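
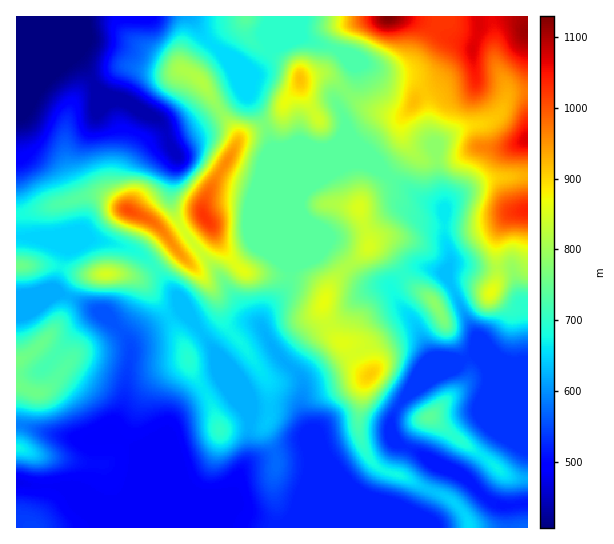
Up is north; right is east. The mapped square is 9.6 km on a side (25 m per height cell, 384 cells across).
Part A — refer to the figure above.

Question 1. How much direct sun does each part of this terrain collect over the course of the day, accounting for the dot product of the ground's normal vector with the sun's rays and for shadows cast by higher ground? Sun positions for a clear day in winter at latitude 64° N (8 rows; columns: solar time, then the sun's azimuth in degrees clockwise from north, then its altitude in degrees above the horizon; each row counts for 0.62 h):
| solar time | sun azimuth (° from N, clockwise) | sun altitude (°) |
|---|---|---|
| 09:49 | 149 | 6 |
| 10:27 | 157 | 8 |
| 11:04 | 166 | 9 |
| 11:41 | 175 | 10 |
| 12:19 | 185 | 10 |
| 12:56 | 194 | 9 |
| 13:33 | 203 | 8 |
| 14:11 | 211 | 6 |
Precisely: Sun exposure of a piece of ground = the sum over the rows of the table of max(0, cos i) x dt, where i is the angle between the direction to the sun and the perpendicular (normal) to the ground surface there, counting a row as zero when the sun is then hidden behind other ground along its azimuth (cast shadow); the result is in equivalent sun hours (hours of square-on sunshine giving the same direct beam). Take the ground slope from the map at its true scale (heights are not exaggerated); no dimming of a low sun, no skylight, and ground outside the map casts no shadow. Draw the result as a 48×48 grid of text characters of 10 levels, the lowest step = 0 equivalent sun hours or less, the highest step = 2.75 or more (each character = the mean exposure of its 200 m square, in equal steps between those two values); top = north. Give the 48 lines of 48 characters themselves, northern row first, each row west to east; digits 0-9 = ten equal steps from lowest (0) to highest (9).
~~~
222222222100000000122332111112233455432222222322
222221123100000000133322110025799998753222233332
222221112221000000134321100003799998765432134444
222221111011100000012442100000135787555554334555
222211111211100000001122100000022345434454433455
222110023443223320000000011122100112222334322355
221100012334566543000000013334210111112333343233
211000000000246654200000025422320001123333554221
111000000000001234300000245311332111244444554210
111100000000000012210001455421234332466655542100
000110000000000000110003555554334444455553100000
000100000000000000000233453565223444433331000002
000000000000000000001443222222222345422212333346
000000000000000000014432222222222234542234665577
000000000000000000035432222222100123555567654444
000000000000000000134322222210000012455566542000
000000110000000000233322222100000012234444221000
001124541000000000123222222212111112222332111000
234555555652000132012222222455433210121221112233
444543238999610165222222222235543100012222233566
112221101489961047642112222222332111112233445787
000221000014884005741001222221112234443234566666
000000000000378402661000222110014555554323455555
333310000000159951464000121000136765311111122233
877654456542237995257654321000245543100011100135
543246999986434688436886421101232112210002311356
211002578776532256644665421112210012343002556643
100001122455542234544444311233100011246301699733
000001001244432123443333323332100001135522599655
000120000233332012432113455431000000135774456666
001320001133222101443112466653222100136996323566
023311222222222211234311246775421001354454222344
333223443322222322223421134565410013520001122222
221124443322334432222332113444421256410000012222
210244443333445542122233223333444677200000122222
543455544333455553112233333335667775100002322222
777776554433445543101222234567767763000023212222
778876554333444432100222344565445542111221001122
124555433333333333212223444333333311477520000112
000122222233222334444455432223443100379851000011
200001111122222345666664322223453100014787400001
864322222222222234676532222222455100000148850000
888654332222222234554322222222356520000001465200
445433333222222234543333332222236887510000146643
001122223222222223322333332222223578873100015787
000122222222222222222233332222222223567640001343
111112222222222222222223322222222222234663000000
222111222222222222222222222222222222222333110000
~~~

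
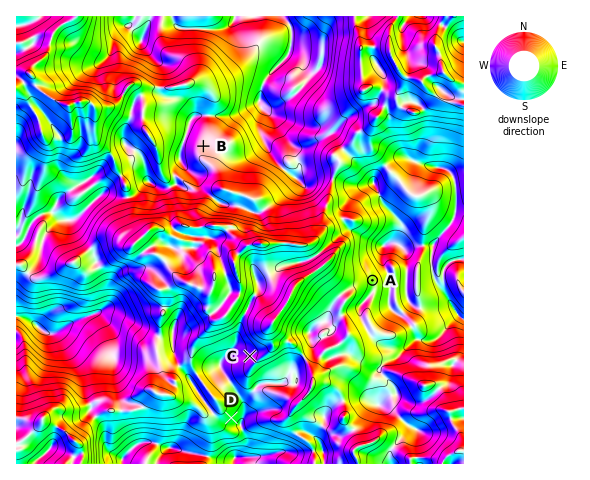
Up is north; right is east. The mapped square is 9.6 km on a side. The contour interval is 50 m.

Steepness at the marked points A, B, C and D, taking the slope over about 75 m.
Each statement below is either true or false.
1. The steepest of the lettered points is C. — false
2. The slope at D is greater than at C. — true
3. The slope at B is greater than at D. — false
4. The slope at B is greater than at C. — false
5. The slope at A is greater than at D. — false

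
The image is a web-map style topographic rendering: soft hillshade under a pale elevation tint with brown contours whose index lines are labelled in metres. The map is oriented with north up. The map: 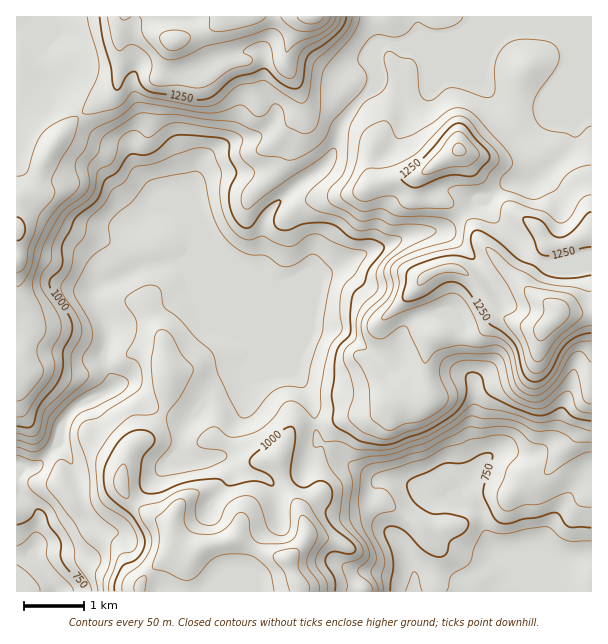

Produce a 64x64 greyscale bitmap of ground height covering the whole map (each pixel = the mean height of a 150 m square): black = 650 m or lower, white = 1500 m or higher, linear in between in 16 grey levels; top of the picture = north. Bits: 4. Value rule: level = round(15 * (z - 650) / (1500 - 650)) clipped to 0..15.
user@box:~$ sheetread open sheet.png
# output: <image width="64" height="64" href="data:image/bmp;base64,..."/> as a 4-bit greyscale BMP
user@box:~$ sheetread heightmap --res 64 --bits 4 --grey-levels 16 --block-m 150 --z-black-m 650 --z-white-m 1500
<image width="64" height="64" href="data:image/bmp;base64,Qk12CAAAAAAAAHYAAAAoAAAAQAAAAEAAAAABAAQAAAAAAAAIAAATCwAAEwsAABAAAAAAAAAAAAAAABEREQAiIiIAMzMzAERERABVVVUAZmZmAHd3dwCIiIgAmZmZAKqqqgC7u7sAzMzMAN3d3QDu7u4A////ABERARI0Z4iIiIiIiIiIiJmYdlVUMhERERERAAAAAAAAERERIjRXeIiIiIiIiIiJmZh2VUQyEREREREQAAAAAAERERIjNFZ3iIiIiIiIiImZh2ZVRDIREREREQAAAAAAAREREjM0RmZ4iImIiIiImZmHZmVUMhERIhERAAAAAAAAERESMzRFVniJmZiIiIiZmYdmZlQyERIiIREAAAAAAAARERIzREVVaImZmZmYiIiJiHd2UyIRIiIhEQAAAAARERERIjRERFZ4iYiIiJiHd3iIdmVDIhIiIiIRERERERERIRIjNERFVniJiHd4iId3eId2VDMiIiIiIiESIhERIiIiIjNERVVniIiHd3eIh3Z4h2ZUMzIiIiIiIRIiIiIiIiIiNERFZnd3iId2d4h3Znh3ZlQzMzIiIhERIjMzIiIzIjNERFVnd2d3h3dnd3dmd3dmVDMzIiIhERIjMzMzMzMjNEREVnd2ZmZ3d2ZndmZmZ2ZUMzIiIiERIiMzMzMzMyM0RERWd3ZlVmZmZmZmZmZmZlQzIiIiIiIiIjMzMzMzIjNERFZ3dmVVVVVmZmZnZmZlVEMzIiIiIiIiMzNEMzMjMzREVmd2ZVVVVVVmZ3dmVVVUREMzMiIiIiIjMzRDMzMzM0RVZ3dmVVVVVWZmd2ZVVVVVVURDMiIiIiMzNEREREMzRVVmd2ZlVVVVVmZnZlVVVmZmZVRDMyIiIzNERERVVDNFVVZmZmVVVVVVVmZmVVZmd3h3ZlRDMzMzRERFVWZkM0VVVWZmVVVVVVVVZmZlZnd4iIiHZlRERERFVVVWd2VDNERVVVVVVVVVRFVWZlVmd4iIiIiHZUVVVVZmZmeHZUQzNEVVVVVVVVVERVVlVWZ3iImZmYh2VVZmd3dneIh2VEMzNFVVVVVVVEREVVVVZnd4iZmZmIdmZneIh3eIiHdlVDMzRFVmVVVURERFVVVmd4iIiJmYd2ZneJqYd4iIh2ZVRDNEVWZlVURERERERWZ3iIiImYh2ZmeJq6mIiJiIdlVERERWZmVVRERERERFZneIiIiZiHZmd4m8upiJmIh2VERERFZmVVVEREREREVWeIiIiJmId3d3irzLqYmIh3ZURERFVWZVVERERERERVZ4iIiImZiIiIiazdypmYiIdlVEREVVZVVEREREREREVneImYmZmZmZmavN3LqZiIh3ZURERFVVVERERERERERVZ4mZmZmZmZqqu83dy7qIiHdlREREVVVURERERERERFVniZmZmZmZmqu83e7cy4iId2VERERVVEREREREREREVWeJqpmZmZmau8zN3u3MiIh2VERERVVERERERERERERFZniaqqmZmau7u83e7dyYh2VURERFVEREREREREREREVmd4mruqmaq7u8zd3dzJh3ZURERERERERERERERERERVZneKu7uqq7u7zNzMzLmHZlVERERERERERERERERERFVmd4q7u7u7u7zMy7u7uph2ZUREREREREREREREREREVVZ4mru8u7u7vMu7qqqqmHdlVERERERERERERERERERVVWeJqru7u7vMu7qqqqqYd2VURERERERERERERVVURVVVZniZqqqqu7uqq7uqqqmHZVVERERERERERVVVVVVVVWZmd4iZmaq7uqqru7u7qYdmVVRERERERERVZVZmZVVmZmd3eIiJmruqqru7u7upiHZVVERERERERFZmZmZmZmd3d4iIiImaqqqqu6qru6qYdmVURERERERFZnZmZ3Z3d4iIiZmZmZqqqqu6qqq6qpmHZlVEREREREVnd2Znd3eImZmZqqqqmZmqqqqZmqqqqZh3ZVVERERERWd3dmd3eImaqZqqqqqZmZqpmZmaqqqqmYdlVURERERVZ3d3dnd4iaqqqqqqqpmZmZiJmZmqqqqZmGZVVERERFVmd3d3d3eJmqqqu7qqqqmZiIiZmZqqqpmIdmVVVUREVWZ3eId3d3iaqqq7u7u7qpmYiImZmqqqmYh3ZlVVVVVVZneIiId3eJmqqqu8zMu6qZmIiImZqqqpmId2ZmZVVVVneIiIiHd4iZmZqrvMzLupmIiIiImqqqmYh3d3ZmZVVmd4iIiIh3iJmZmZq8zMupmIiIiIiZqqqpmId3d2ZmZmZ3iImZmIeImZmZmavMupmIiIiIiJmqqqmZiHd3d3d3d3iIiZmZiIiZmZmZmrupmIiIiIiImZmqqpmZiIiHeIiIiJmZmZmIiImZiIiZqpmIiIiIiIiZmZmqqqmYiIiZmZmZmZmZmZiIiJmIiImZmIiIiIiIiJmZmZqqqpmZmqqqqZmZmZqpmIiIiIiIiIiIiIiIiIiImZmZmqqqqqu7u7u6mZmaqqmYiIiIiIiIiIiIiIiIiIiZmZmZqquqvMy8y7uqqqu7qZiIiIiIiIiIiIiIiIiIiJmZmZmqq7u8zMzMy7uqu8upmIiIiIiIiIiIiIiYiIiImZmZmaq7u7zMzMzMy7u8y6mYiIiIiIiIiIiIiJmIiIiZmZmZmru7vN3MzMzMu7zLupmIiIiIiIiIiIiIiIiIiJmZmZmqvLvN3d3MzMy7zMy7qZiIiIiIiIiIiIiIiIiImZmZmaq8zM3e3d3dzMzM3cy6mYiIiIiIiIiIiIiIiIiZmZmZq8zM3d3d3d3d3M3d3cupiIiIiIiIiIiIiIiIiJmZmZqrzMzN3d3d3u3d3e7u7LmYiIiIiIiIiIiIiIiI"/>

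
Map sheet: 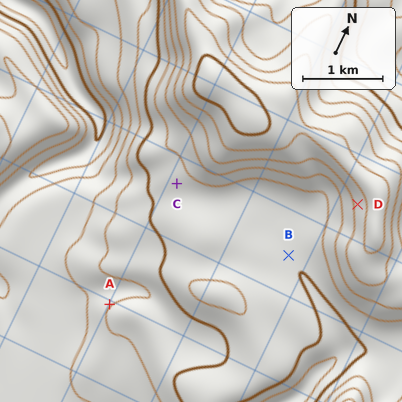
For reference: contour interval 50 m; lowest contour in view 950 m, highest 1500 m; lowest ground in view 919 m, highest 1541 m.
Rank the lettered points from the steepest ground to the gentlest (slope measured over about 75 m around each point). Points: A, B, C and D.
D A C B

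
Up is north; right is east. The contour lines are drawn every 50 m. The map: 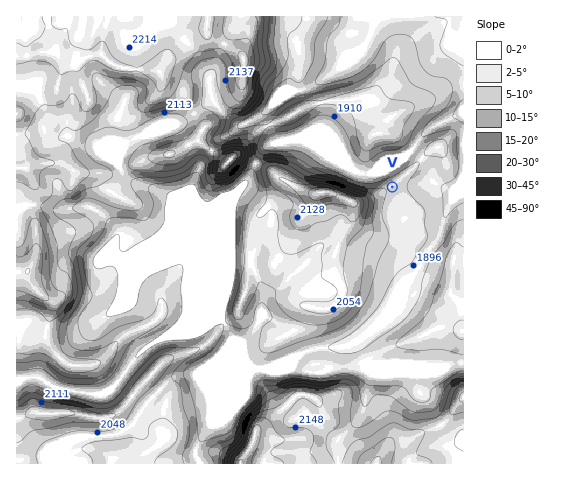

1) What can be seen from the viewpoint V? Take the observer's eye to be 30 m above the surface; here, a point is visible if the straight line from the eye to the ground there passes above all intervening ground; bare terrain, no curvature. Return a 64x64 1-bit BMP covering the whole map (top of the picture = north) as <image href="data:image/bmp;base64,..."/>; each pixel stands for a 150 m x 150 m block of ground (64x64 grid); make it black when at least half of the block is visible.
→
<image width="64" height="64" href="data:image/bmp;base64,Qk0+AgAAAAAAAD4AAAAoAAAAQAAAAEAAAAABAAEAAAAAAAACAAATCwAAEwsAAAIAAAAAAAAA////AAAAAAAAAAAAgADwAAAAAAAAAfgAAAAAAAAD/AAAAAAAIAH+AAAAAAAMAf/AAAAAAAAB//gAAAAAAAH/+AAAAAAACP/8AAAAAAAI/44AAAAAABj/BwAAAAAA//4HAAAAAAAH+AMAAAAAAAAAAAAAAAAAAAAAAAAAAAAAAAAAAAAAAAAAAAAAAAAAAAgAAAAAAAAADwAAAAAAAAAHwAAAAAAAAAP/AAAAAAAAAf4AAAAAAAAA+AAAAAAAAAD4AAAAAAAAAHgAAAAAAAAAfAAAAAAAAIB+AAAAAAAAAD4AAAAAAAAAPgAAAAAAAAAeAAAAAAAAAB4AAAAAAAAAHwAAAAAAAAAPAAAAAAAAD+8AAAAAAAA/5wAAAAAAAH/HAAAAAAAAf8cAAAAAAAB/4wAAAAAAAP/7AAAAAAAD//8AAAAAAAf//wAAAAAAD+f/AAAAAAP/+/wAAAACB////AAAAAGB///8AAAAAcD+f/gAAAAA4P5/+AAAAAB//D/AAAAAGD/4AeAAAAAeD/gB8AAAAA+B+AP4AAAAD8D4APwAAADhwDgAPgAADsDgAAABAAAHwOAAAAEAAAeA8AAAAAAABwD4AAAAAAAGAPwAAAAAAAIAfgAAAAAAAAB+AAAAAAAAAH4AAAAAAAAAfgAAAAAAAAA8AAAAAAAAADwAAAAAAAAAPAAAAA=="/>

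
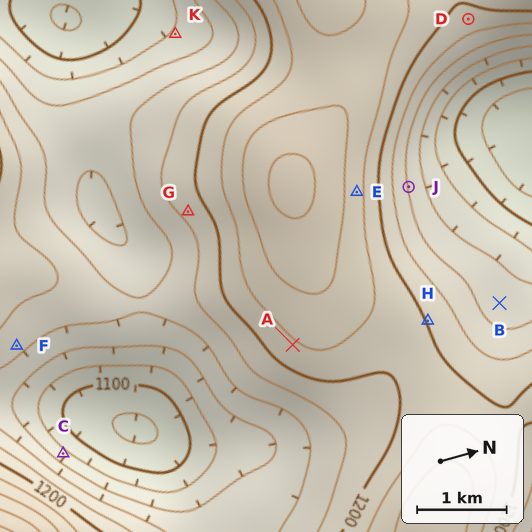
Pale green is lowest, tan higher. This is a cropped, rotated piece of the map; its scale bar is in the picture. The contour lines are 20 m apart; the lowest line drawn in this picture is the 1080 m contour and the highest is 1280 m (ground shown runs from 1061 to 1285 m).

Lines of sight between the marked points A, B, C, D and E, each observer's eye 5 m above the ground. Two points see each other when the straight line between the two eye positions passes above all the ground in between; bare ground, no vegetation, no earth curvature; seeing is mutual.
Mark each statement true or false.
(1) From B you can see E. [true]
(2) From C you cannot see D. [true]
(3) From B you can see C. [false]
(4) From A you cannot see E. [true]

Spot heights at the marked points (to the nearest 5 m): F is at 1165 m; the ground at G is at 1185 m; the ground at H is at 1200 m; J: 1160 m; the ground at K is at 1125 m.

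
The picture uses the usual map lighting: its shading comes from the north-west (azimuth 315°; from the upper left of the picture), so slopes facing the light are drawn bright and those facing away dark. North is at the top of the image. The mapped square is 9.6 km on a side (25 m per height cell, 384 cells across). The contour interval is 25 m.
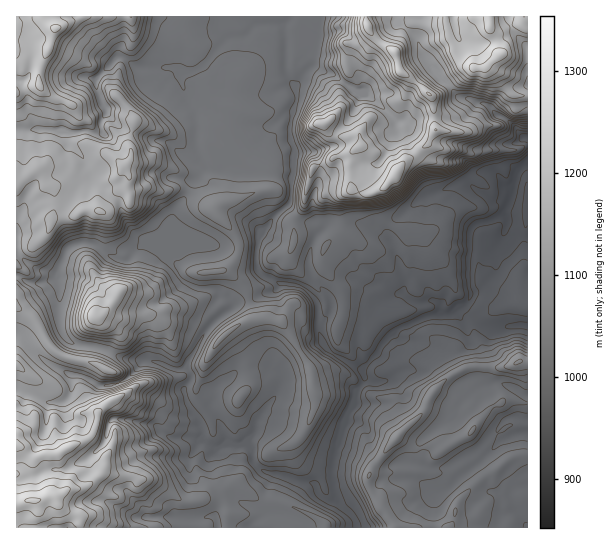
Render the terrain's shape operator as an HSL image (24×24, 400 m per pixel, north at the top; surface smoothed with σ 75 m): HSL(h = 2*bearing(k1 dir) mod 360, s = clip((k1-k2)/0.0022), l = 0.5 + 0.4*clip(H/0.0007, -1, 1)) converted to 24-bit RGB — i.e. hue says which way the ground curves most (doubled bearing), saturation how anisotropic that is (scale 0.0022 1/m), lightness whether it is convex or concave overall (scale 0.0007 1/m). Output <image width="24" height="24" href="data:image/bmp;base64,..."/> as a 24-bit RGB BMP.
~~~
<image width="24" height="24" href="data:image/bmp;base64,Qk32BgAAAAAAADYAAAAoAAAAGAAAABgAAAABABgAAAAAAMAGAAATCwAAEwsAAAAAAAAAAAAAhHhPlGtIaMu6qajTvXO6LEyHrrs+dj9dbZJWV5uDmXCPc4aWe4ySjL3DttziexmBayNKnOeVbYOjUVOTzJeTf2iQZH2BjGhyg4HJvKTR0Xu0jYcsm2hAuUqSUJ5wZrrNpY/McW2ocI9tfKu1mrzCoH1GUyEiZCZjj+iPqKh8jGlxWGlphbdTpGl+hGZndpCMbnNDWXMwg5Q9vWKzgqTKibbTys3nR0iJT4SQlHanqcSkYxkbTTgXh5w6QWuFQUKc8u3ZSW1Fh19lhYdkVH5in1Wpv4u0bH1qd8XEooTX4pPOG2tC3rKGOnNG1FxZZT+WXYRNTmY6lW5EoV/MwKjUlbVyPWJqRGJ1uJNi44CIQ4RspoC2tF1TN245SZRjtZfGu350Lm1So5lL8qOkC9KfzTxLOCURgGZBXEVwo2BkhJ9fQX5mgGJm6be1QXZkJ1ZjjEp93Myo2324OW9SimOl5KvHPG1ca4ZLm7x6MEWrPy6P8MLl/0Wtdrg3Q4CRY66teEWQfFmTyMGWPmpqZXGAv5aCy5uYFEFLZZpWcJphvlSX0HZ+VXVyo5lkyXu2R5SsdFovdbmWOpOcSmcCR2AA/8z4sqzyJiBjtZBNQnttyp6XdWilRllqwatzwcmrNzGJLsytmZpCQ3WR9NLhWE2UZnZahIBChU8ondXUdyIzzQuEpc3+zfH+ADMFiCgAnBIM7kvgSJNTUYNLhHFoWENjpeSfkpvLuSZ3LlR0qHaiXoZXNnMz4njVr5vgpHTn39jzfCo4n/TCgQBZMyAAb0ADYbM/Okxqrd6pBjhG+NPfU35gYGBNSoVZiPF2LgUbjc1sTqeBPH5pm3iRj5F6Y6FmT3I6OYR1idKSY66TRtdKUwiH79zurtzbfmW2hqLBq7WINltpEadT99D1mIbSqd/QyLhoEhxvxaSLeWScj0SmIIMuW7lLnlmEnlhYbG02U1IUksmpeDyCFytT7enV2Y6fUoV5TauKnorGlHG7SWCGQG8kP7RDxYXU55HcKyNhwsWGX2N7b5aHvGyjfldAXJM3QXWhnYGlo526tn0lOThdKjpTjNdm1enw5tD1uqDTXiBhuzEre0Wqfc6SjCVOLiwFh0kHca1wlaFff4FkhXRok2h7inaVkMmMJiyLZnWJqaeM4yF3NZEzHWR9zfHBKSMKS0UZdUs0Z0OCY7R+rWi32buQNhSKvLvaNl2VurSYhG6GlXOKXXibjXJ9i5eJpLp9K1GNYXZ8raKGck2z7bu8CygNLSIGlrEiKlgyaHtif399eWlfY047zOeuECBAuoJ1alm3a6eHiYSieJ+ic0mBjKOfm5KLs7qKKj6KZICVpp9oVXyCw5SVxpfon57n29f0ylYuImZGS2RrpVuco9avklY8LlRMLK1YxDodODUUQkILKysIK2kWW458lomZxIOTKJSSLo9pt4VwVIx8jZp5X4FzepttnEGB7uTTcV7TMpTRaayxtZKstpLKqJDLD1ib/7HMoW/t6NL5287997iWADMSOlwtiJNjqGWNWFOjscFGlG+re5yHfX2NZVtym2hwwdWMbno2QICdTWJtf4lgd3VciY1iUiWM/1+hLVmNnr9sTXt++NPp+WvnPGUPGZwAETUMf2c0JadDdIeRpZGmf2KbbXe1fprR6+rNgmrNXixpZmOBgoWAfoaBgIZ+j1WfADwA6oIEyHprdbmOLZeU9q/q2Mjw5JPoOCLkFtfrQ8n0andCd2s0ZUwkNrsXeiJ95pJSIr3JXX7EZFyBiImCgYN7e4JzQCZ46oP+vPDRNMa+x6F4OFJVLkk78cK3pnP14NP4XW7xMRACf2tQkYZisuDfd8jRRwhG1fbfpTesd0lkf2uBh4F+hYGKhYCNS2mMBbCa9NLaJX/h3YrCpyqCVzpRsfNKNHxbj2AtMwAQ7Z7XeT3Ft/HVRa6Eew2G0PvcaSgxaUZPgG95fXyFhIJ8h4J5fIB3ipJuGEhLpb9wwD8QJBcRh0ArRuuN0PvrOAAdYi4YUteMZdelUZeKz5hPbE8xJLMpT5cVbSkzaXdie3dwb4JthH2Hi4aLi4OIgGKKUIN/cB5F3bCEUjxrkuWKk/W7KwgffFTO2d3y4LfWMGuTamaI4LOfQ21lh19VMz5dzM9zSnd/eH+CgpCIa4F+hIR6i3+Ab2SIeI2JHBxt6a/AnV/Ezv3oihqGXjB+jdaXamdCz9eJkCSeeWWJxruGw4XYg27CaWW/u+q4NUl9fYWKfIZ9d3R/eIVzgYRvb2SAi4B/H0ReiSVG6fzPMRwzmD5uTmaawqBpj22jl9iIyUnB"/>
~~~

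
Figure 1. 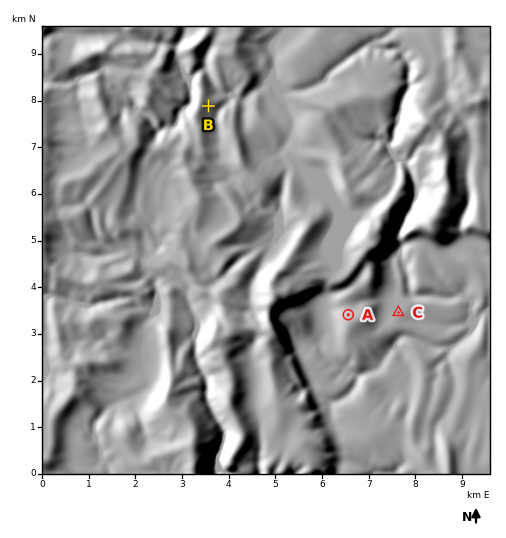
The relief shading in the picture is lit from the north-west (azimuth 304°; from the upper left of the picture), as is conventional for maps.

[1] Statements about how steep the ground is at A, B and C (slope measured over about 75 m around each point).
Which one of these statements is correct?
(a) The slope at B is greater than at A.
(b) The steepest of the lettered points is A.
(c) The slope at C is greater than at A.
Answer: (a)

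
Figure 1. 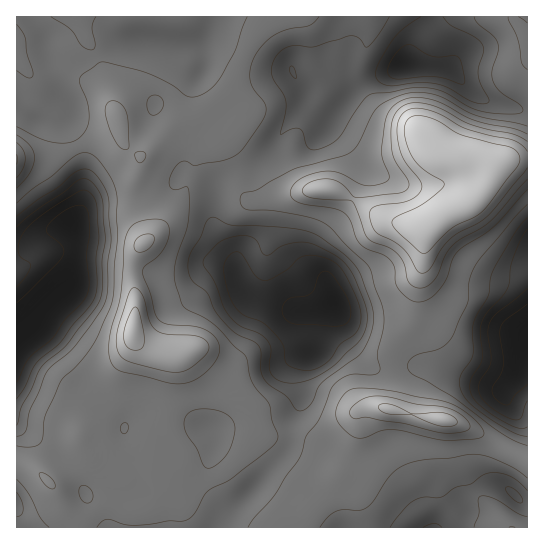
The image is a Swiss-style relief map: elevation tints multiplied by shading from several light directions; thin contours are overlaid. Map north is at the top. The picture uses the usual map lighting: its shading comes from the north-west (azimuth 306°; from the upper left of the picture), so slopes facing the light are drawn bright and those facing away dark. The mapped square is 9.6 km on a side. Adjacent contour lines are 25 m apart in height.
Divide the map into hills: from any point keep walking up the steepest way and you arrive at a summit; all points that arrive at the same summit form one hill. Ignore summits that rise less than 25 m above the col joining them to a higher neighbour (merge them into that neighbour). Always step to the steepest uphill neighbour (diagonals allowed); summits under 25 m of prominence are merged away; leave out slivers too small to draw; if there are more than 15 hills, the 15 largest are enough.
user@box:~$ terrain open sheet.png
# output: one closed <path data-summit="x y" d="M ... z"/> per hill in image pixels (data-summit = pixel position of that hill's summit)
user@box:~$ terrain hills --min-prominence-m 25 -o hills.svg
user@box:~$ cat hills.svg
<path data-summit="133 331" d="M345 16l-314 1 16 18 1 23 7 15 5 20 11 13-4 17 16 39 1 36-11 28 4 15 0 14-6 28-14 10-31 34-10 6 0 177 9 12 2 6 191 0 11-15 26-24 32-36 4-8 2-26 8-18-2-32 4-8 10-11 2-32 5-7-23 1-24-9-19-4-10-8-7-14-4-19-14-19-6-13 2-35 5-9 6-5 31-13 16-17 8-14 20-27 1-19 19-7 6 0 10 5 10 13 1-11-3-8 0-12 4-12 0-14z"/><path data-summit="438 149" d="M527 16l-181 0-1 10 4 15 0 14-4 12 0 12 3 8-1 11-10-13-10-5-6 0-19 7-1 19-20 27-8 14-16 17-27 11-14 12-3 16 0 23 6 13 14 19 4 19 7 14 10 8 19 4 24 9 25-1 13-7 10 35 14 18 15 11 16 1 11-2 28 0 69 22 5 0 16-18 4-22 5-12z"/><path data-summit="443 419" d="M335 304l-17 8-3 6-2 32-10 11-4 8 2 32-8 18-2 26-4 8-32 36-26 24-10 14 228 1 17-17-1-9 2-4 10-9 10-4 16 0 8 4 12 12 6 2 1-165-5 11-4 22-16 18-5 0-69-22-51 2-13-6-20-24z"/><path data-summit="17 159" d="M70 111l-5 6-19 7-11-1-19-9 1 135 10-2 12-11 11-5 24-6 6-12 4-15 0-29-4-16-13-30z"/><path data-summit="511 527" d="M501 485l-16 0-15 8-7 9 1 9-16 16 79 1 1-25-7-2-12-12z"/>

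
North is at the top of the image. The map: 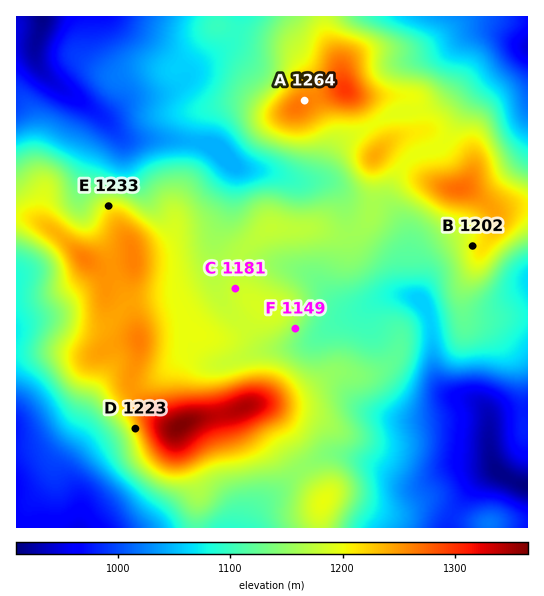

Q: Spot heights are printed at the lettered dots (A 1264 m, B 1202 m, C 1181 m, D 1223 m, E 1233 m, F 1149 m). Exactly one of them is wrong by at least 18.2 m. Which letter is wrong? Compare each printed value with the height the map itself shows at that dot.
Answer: E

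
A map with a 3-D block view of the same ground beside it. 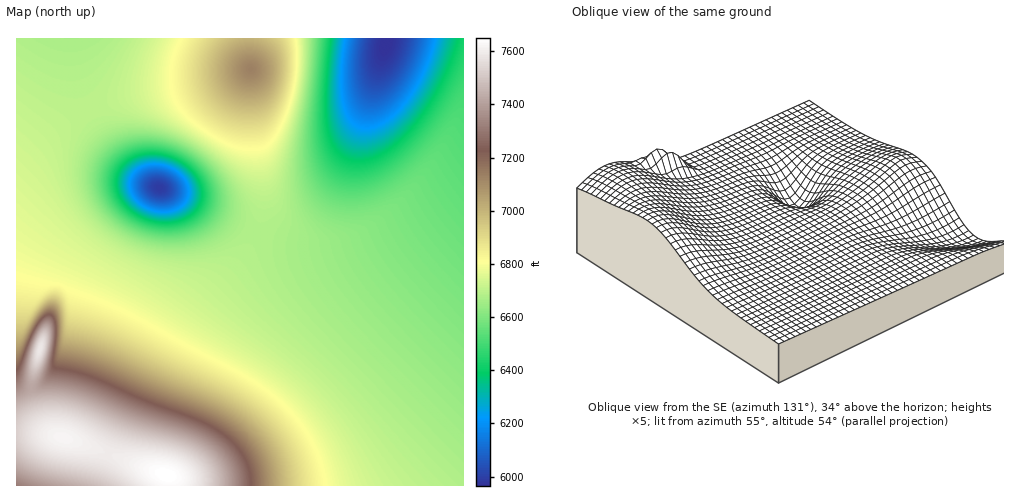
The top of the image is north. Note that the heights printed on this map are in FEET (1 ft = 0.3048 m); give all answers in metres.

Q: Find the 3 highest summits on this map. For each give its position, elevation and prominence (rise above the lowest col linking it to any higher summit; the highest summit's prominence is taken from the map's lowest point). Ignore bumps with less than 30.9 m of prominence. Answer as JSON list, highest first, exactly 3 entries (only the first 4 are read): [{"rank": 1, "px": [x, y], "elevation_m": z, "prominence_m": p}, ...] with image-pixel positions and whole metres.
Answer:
[{"rank": 1, "px": [166, 475], "elevation_m": 2332, "prominence_m": 514}, {"rank": 2, "px": [40, 349], "elevation_m": 2313, "prominence_m": 52}, {"rank": 3, "px": [251, 69], "elevation_m": 2174, "prominence_m": 132}]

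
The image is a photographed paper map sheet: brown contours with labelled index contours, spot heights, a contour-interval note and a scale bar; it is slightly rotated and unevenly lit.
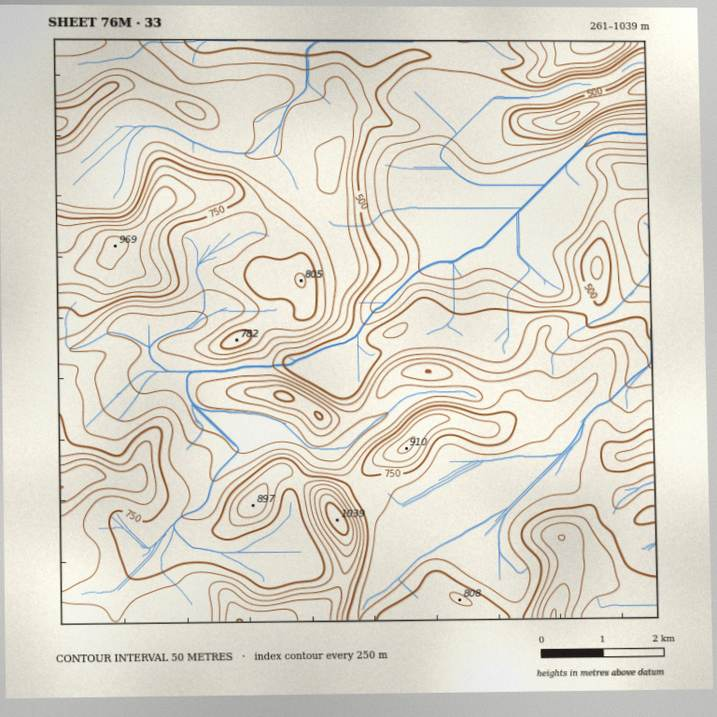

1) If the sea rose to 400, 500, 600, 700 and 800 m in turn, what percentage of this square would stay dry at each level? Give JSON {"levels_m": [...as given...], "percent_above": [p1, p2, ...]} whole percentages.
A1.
{"levels_m": [400, 500, 600, 700, 800], "percent_above": [90, 79, 65, 35, 12]}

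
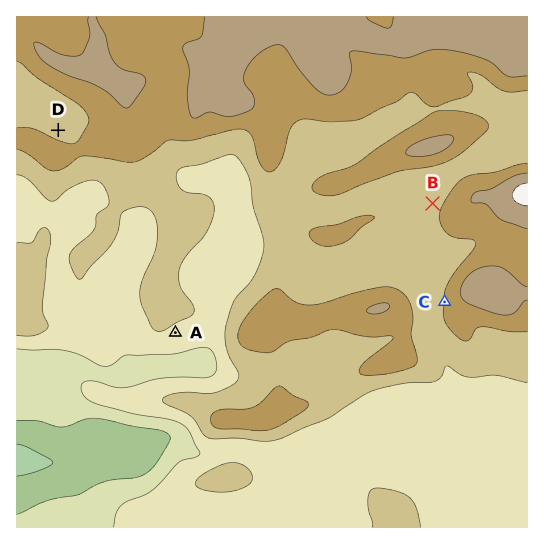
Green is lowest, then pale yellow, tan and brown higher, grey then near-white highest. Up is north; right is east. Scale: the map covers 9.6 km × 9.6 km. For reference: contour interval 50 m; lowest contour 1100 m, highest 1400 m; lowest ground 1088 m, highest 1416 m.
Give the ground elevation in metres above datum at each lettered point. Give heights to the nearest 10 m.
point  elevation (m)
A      1240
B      1280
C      1300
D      1290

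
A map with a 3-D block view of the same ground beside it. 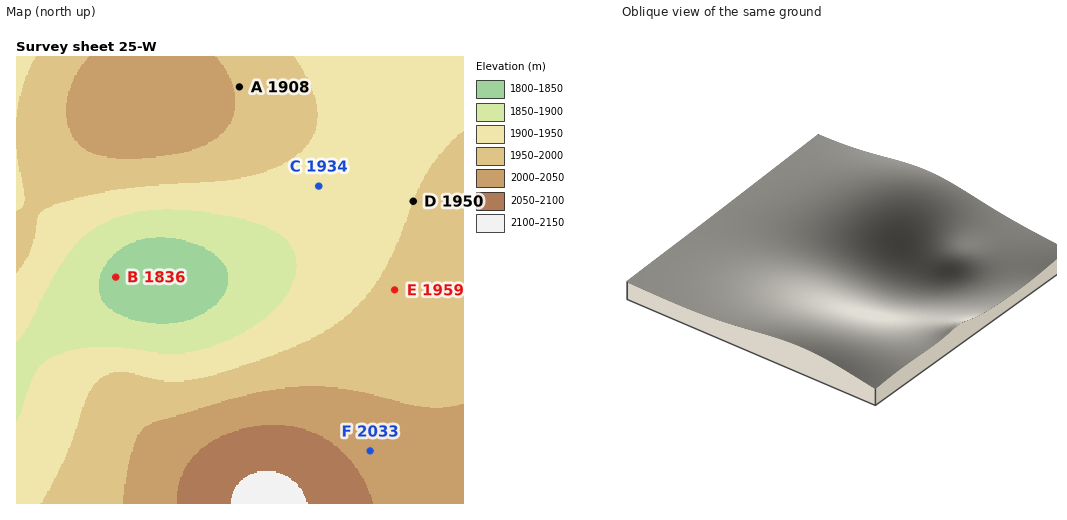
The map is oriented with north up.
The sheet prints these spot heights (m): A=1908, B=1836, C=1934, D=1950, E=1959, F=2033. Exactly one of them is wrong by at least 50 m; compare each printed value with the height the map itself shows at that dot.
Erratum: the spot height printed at A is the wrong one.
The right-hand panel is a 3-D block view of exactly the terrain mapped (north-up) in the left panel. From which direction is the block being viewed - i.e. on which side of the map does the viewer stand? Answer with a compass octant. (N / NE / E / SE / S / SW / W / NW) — NW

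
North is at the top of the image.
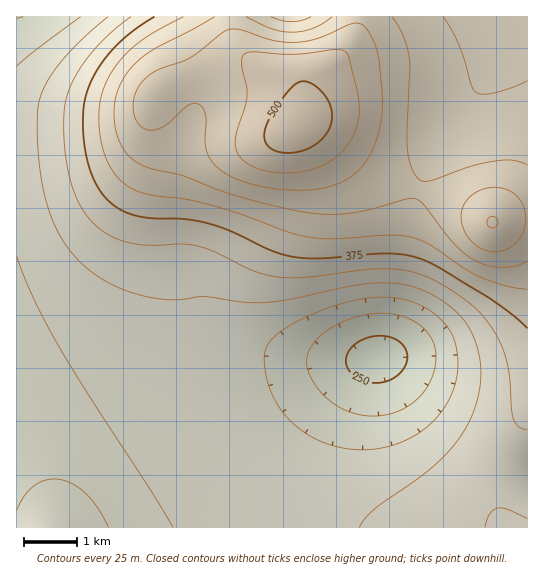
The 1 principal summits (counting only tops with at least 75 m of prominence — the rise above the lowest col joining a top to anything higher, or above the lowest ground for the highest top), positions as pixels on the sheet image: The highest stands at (298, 126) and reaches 513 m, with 272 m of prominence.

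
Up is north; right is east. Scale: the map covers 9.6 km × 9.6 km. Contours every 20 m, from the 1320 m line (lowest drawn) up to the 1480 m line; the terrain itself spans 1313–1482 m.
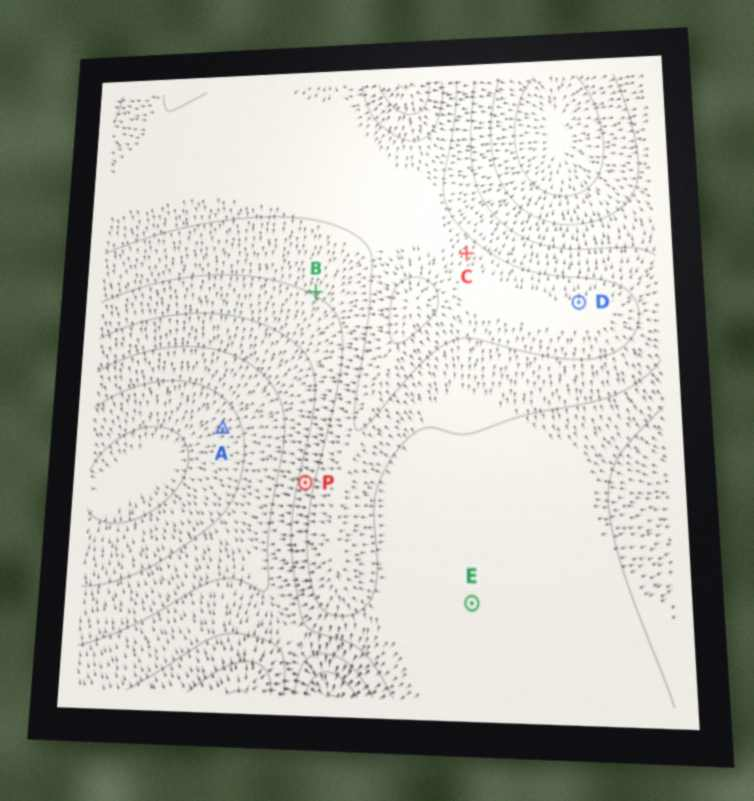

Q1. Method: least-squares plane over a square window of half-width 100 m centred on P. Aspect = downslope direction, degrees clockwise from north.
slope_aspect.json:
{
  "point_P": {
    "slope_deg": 4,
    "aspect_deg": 282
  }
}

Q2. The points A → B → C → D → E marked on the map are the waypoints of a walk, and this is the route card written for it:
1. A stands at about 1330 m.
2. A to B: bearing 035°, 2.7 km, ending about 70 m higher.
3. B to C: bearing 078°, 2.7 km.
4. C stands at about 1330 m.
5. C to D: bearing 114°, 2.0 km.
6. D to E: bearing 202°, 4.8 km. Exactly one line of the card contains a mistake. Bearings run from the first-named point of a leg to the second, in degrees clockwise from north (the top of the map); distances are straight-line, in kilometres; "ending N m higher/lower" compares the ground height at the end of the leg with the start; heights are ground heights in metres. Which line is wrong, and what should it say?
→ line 4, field height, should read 1430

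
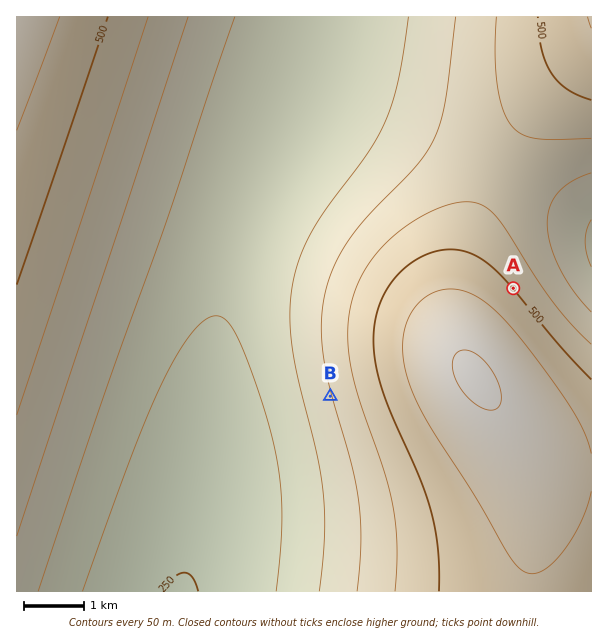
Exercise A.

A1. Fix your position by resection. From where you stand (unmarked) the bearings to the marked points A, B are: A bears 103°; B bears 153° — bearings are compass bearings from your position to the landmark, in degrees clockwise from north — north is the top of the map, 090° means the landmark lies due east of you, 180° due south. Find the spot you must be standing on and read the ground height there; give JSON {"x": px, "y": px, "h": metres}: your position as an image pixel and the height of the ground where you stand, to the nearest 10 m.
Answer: {"x": 243, "y": 226, "h": 310}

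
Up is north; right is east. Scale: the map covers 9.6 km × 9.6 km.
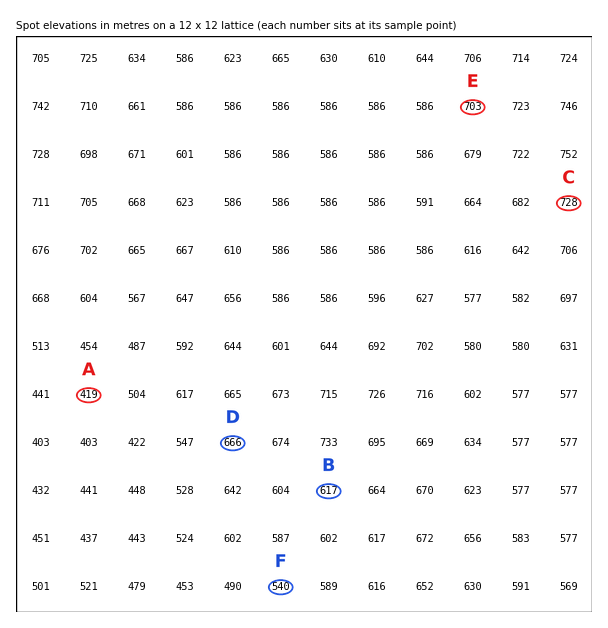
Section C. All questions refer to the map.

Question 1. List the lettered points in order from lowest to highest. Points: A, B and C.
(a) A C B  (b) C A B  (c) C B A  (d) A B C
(d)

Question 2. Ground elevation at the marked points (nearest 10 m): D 670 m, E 700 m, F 540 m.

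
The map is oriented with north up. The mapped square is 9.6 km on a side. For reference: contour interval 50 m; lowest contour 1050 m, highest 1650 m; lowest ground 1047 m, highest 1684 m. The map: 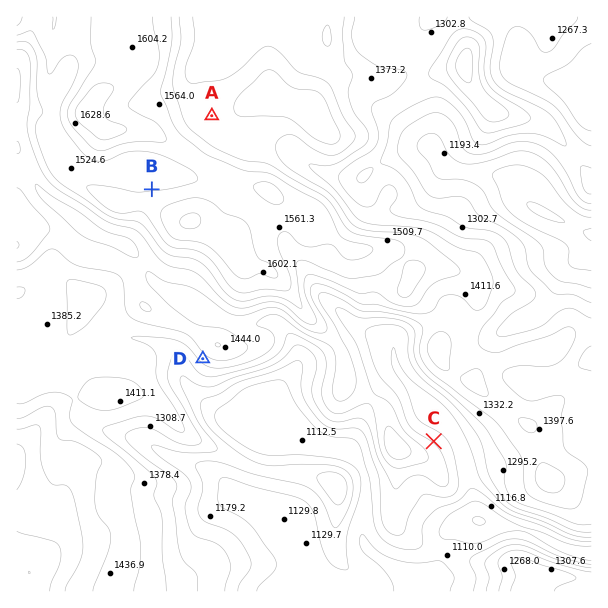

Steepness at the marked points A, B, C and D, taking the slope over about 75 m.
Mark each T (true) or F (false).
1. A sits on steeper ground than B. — F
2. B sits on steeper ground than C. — F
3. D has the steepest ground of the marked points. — T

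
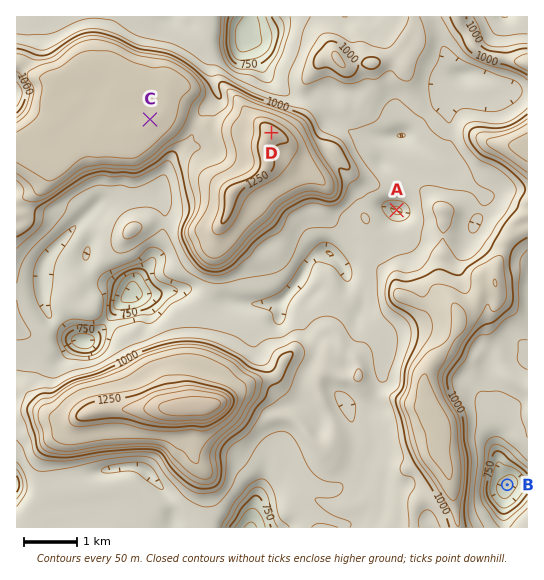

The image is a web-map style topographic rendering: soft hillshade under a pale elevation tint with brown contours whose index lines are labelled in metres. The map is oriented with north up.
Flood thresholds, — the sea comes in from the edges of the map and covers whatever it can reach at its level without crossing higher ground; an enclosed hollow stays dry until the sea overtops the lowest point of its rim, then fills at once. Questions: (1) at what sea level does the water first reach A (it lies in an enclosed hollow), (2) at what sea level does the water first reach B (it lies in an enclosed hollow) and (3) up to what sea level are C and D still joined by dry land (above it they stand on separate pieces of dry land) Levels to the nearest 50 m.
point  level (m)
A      900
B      700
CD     1050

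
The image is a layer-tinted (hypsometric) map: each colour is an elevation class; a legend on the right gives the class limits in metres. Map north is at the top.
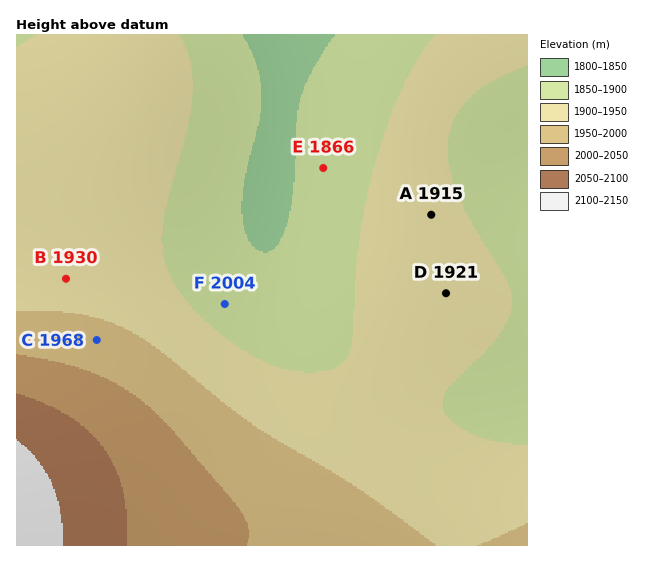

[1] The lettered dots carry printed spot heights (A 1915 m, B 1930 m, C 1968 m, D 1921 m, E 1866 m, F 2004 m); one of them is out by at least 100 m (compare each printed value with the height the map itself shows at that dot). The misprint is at F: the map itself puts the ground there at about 1879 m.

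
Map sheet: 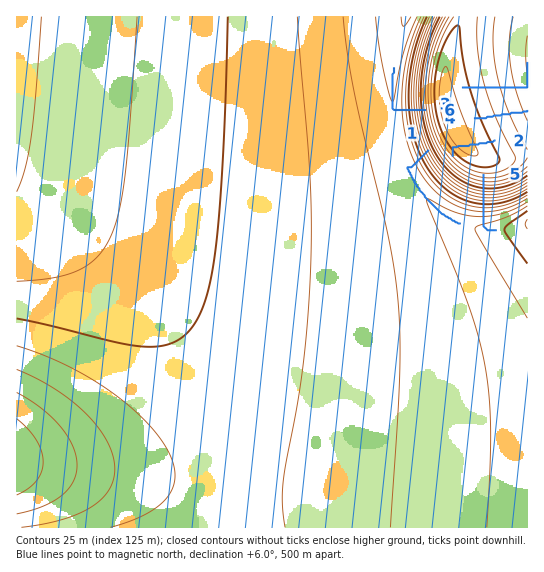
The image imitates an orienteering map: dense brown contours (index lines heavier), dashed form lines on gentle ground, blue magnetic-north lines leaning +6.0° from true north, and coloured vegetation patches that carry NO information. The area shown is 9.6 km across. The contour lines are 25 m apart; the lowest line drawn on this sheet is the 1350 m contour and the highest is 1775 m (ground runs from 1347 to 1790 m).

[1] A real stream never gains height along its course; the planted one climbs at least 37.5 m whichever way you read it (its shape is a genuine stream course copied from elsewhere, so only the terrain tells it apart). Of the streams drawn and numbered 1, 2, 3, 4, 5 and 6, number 2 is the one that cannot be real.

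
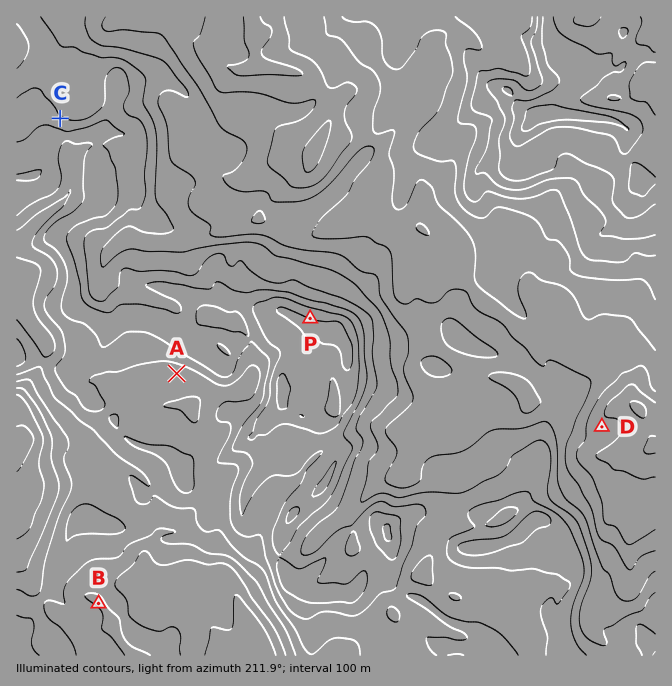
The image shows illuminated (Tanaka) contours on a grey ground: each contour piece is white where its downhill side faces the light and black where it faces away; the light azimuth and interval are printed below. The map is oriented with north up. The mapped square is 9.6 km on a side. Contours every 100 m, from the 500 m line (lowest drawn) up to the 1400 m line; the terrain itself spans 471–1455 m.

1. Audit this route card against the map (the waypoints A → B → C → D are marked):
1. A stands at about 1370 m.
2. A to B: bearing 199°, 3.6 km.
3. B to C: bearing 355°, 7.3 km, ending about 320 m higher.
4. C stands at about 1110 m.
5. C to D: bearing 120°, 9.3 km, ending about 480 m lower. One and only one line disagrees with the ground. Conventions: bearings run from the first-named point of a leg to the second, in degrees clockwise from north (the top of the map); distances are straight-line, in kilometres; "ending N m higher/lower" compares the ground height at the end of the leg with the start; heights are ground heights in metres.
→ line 1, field height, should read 1050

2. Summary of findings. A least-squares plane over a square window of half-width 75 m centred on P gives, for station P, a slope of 21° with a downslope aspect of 18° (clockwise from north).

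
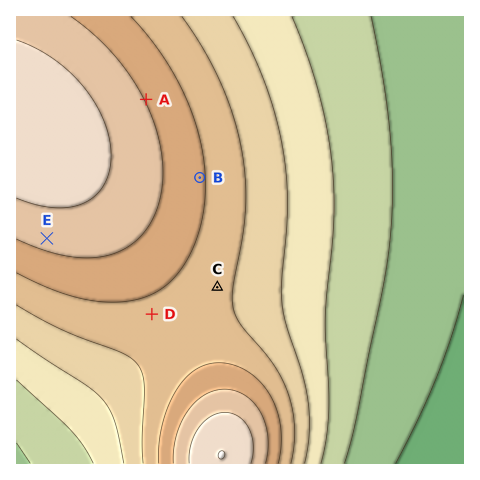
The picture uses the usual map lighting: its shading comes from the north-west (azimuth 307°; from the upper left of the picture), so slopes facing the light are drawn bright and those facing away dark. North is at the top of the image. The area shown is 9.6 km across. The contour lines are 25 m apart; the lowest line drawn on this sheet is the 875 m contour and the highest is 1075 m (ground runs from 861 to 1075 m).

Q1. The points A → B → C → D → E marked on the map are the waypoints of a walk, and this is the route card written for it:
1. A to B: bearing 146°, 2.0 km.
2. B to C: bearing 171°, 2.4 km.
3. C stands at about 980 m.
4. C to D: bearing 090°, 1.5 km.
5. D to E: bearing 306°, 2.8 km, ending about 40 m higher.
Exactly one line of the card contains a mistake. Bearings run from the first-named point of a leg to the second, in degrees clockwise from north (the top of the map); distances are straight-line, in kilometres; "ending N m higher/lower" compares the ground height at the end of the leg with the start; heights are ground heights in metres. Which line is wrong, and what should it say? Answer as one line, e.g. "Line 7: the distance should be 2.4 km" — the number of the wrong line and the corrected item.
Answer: Line 4: the bearing should be 248°.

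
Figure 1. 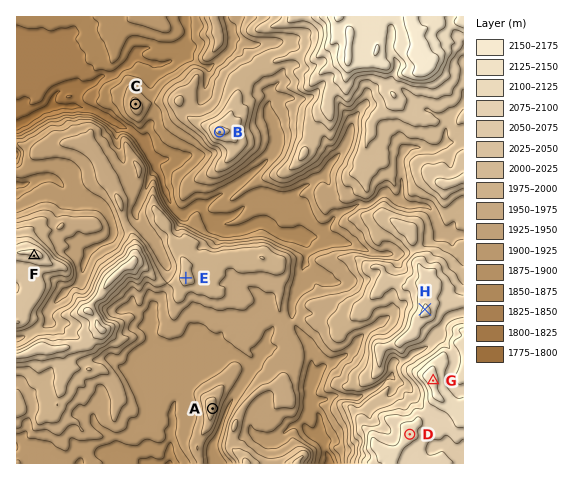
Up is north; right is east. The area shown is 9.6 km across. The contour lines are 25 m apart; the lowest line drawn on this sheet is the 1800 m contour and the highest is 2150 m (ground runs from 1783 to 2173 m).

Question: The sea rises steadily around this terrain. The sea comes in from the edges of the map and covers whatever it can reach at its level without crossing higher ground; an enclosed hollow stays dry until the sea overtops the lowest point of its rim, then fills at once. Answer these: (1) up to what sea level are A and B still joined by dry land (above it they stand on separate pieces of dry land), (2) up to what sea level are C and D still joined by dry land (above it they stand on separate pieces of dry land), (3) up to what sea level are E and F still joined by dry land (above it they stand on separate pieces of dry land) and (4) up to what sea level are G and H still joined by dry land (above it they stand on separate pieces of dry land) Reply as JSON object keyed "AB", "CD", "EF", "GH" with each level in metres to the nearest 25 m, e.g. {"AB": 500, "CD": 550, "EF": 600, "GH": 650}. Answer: {"AB": 1925, "CD": 1900, "EF": 1975, "GH": 2050}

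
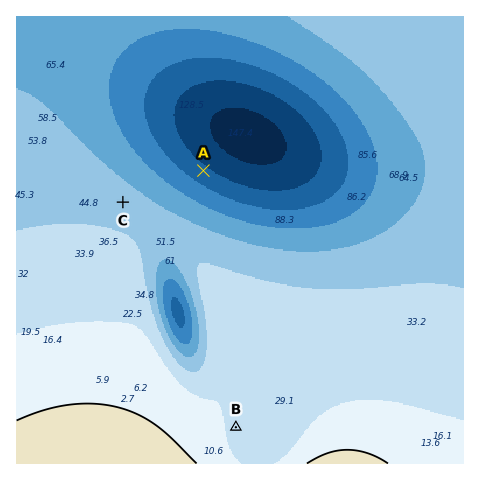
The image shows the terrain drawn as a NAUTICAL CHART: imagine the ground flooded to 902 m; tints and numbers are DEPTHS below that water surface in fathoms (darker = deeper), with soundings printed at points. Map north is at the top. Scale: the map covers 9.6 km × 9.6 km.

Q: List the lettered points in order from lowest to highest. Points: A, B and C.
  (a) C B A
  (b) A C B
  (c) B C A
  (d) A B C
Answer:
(b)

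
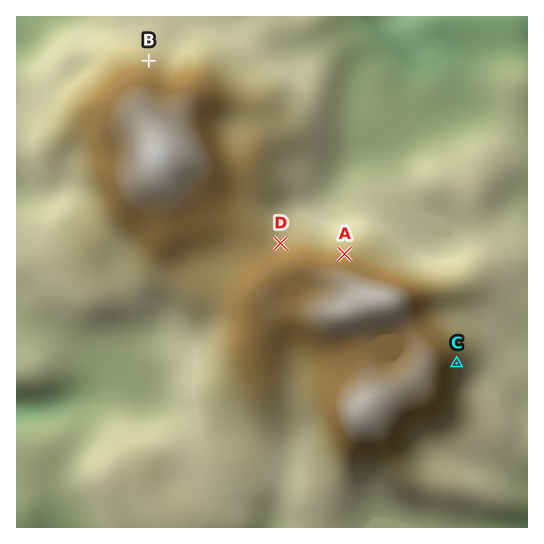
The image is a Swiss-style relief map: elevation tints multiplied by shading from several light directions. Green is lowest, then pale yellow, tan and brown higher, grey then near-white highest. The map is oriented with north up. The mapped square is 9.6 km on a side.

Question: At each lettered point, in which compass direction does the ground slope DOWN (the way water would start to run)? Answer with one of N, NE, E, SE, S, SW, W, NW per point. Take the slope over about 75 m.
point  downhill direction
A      N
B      N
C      E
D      N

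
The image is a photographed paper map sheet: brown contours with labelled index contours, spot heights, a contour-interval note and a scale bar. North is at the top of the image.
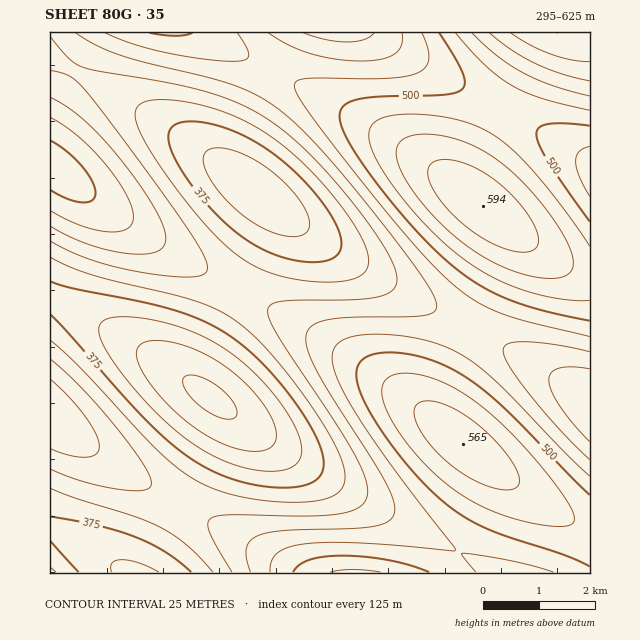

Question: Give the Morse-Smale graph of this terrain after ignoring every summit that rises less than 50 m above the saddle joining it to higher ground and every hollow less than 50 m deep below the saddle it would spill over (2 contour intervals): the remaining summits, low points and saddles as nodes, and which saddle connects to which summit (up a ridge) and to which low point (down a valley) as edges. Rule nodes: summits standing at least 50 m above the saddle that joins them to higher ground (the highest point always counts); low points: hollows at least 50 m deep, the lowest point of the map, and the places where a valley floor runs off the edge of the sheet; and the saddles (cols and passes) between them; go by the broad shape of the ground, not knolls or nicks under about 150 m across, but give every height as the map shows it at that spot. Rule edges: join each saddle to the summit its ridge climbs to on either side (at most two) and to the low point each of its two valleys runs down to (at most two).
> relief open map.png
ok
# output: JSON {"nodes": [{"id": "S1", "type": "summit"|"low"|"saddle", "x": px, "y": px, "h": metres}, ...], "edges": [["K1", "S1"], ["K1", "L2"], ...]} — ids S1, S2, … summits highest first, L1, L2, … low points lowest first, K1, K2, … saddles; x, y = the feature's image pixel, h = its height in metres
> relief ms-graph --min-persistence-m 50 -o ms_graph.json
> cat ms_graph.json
{"nodes": [
{"id": "S1", "type": "summit", "x": 557, "y": 33, "h": 625},
{"id": "S2", "type": "summit", "x": 483, "y": 206, "h": 594},
{"id": "S3", "type": "summit", "x": 463, "y": 444, "h": 565},
{"id": "S4", "type": "summit", "x": 355, "y": 572, "h": 530},
{"id": "S5", "type": "summit", "x": 55, "y": 168, "h": 511},
{"id": "L1", "type": "low", "x": 211, "y": 397, "h": 295},
{"id": "L2", "type": "low", "x": 257, "y": 192, "h": 332},
{"id": "L3", "type": "low", "x": 135, "y": 572, "h": 344},
{"id": "L4", "type": "low", "x": 590, "y": 405, "h": 400},
{"id": "L5", "type": "low", "x": 339, "y": 33, "h": 414},
{"id": "K1", "type": "saddle", "x": 500, "y": 109, "h": 509},
{"id": "K2", "type": "saddle", "x": 457, "y": 552, "h": 475},
{"id": "K3", "type": "saddle", "x": 271, "y": 71, "h": 472},
{"id": "K4", "type": "saddle", "x": 469, "y": 328, "h": 457},
{"id": "K5", "type": "saddle", "x": 183, "y": 504, "h": 420},
{"id": "K6", "type": "saddle", "x": 238, "y": 289, "h": 419}],
"edges": [["K1", "S1"], ["K1", "S2"], ["K1", "L5"], ["K2", "S3"], ["K2", "S4"], ["K2", "L1"], ["K3", "S2"], ["K3", "L2"], ["K3", "L5"], ["K4", "S2"], ["K4", "S3"], ["K4", "L2"], ["K4", "L4"], ["K5", "S4"], ["K5", "L1"], ["K5", "L3"], ["K6", "S3"], ["K6", "S5"], ["K6", "L1"], ["K6", "L2"]]}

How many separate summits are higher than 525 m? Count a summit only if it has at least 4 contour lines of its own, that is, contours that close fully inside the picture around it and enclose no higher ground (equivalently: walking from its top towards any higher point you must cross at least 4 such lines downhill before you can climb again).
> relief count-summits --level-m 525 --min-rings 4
0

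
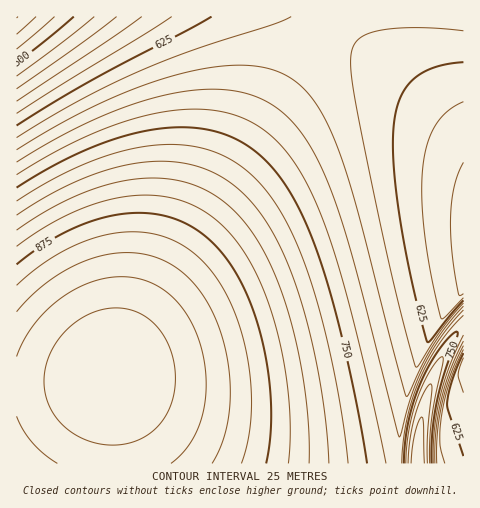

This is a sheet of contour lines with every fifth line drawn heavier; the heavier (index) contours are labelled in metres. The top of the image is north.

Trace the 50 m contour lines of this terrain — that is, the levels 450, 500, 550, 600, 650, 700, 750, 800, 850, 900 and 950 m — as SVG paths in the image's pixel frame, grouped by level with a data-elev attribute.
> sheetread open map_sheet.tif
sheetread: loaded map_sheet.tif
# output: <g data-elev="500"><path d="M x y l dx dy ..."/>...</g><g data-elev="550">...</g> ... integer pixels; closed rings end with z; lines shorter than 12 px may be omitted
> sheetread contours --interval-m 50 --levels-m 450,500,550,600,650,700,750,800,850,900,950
<g data-elev="450"><path d="M36 17l-19 17"/></g><g data-elev="500"><path d="M74 17l-57 46"/></g><g data-elev="550"><path d="M117 17l-36 26-64 46"/></g><g data-elev="600"><path d="M463 393l-5-18 5-17"/><path d="M463 298l-17 18-5 3-8-33-6-36-4-33-1-28 2-32 8-25 6-10 7-8 8-7 10-5"/><path d="M172 17l-155 96"/></g><g data-elev="650"><path d="M445 463l-5-21 2-32 9-31 12-30"/><path d="M463 303l-19 23-25 39-3 2-18-66-20-86-22-111-5-42 1-12 4-8 6-6 12-4 16-3 22-1 51 3"/><path d="M291 17l-19 8-85 27-50 20-60 30-60 36"/></g><g data-elev="700"><path d="M435 463l1-31 5-30 9-31 13-30"/><path d="M463 310l-22 27-17 29-12 29-13 42-44-172-22-70-13-30-13-24-14-18-16-15-21-11-25-7-28-1-32 5-37 10-37 14-40 20-40 24"/></g><g data-elev="750"><path d="M367 463l-9-54-14-62-13-53-14-43-13-33-15-28-16-21-17-17-21-13-25-9-27-3-29 2-32 8-34 12-35 17-36 22"/><path d="M432 463l0-29 4-28 7-29 14-41 1-3-2-1-8 6-10 13-11 18-8 17-11 39-4 38"/></g><g data-elev="800"><path d="M329 463l-3-42-7-46-10-47-12-41-13-33-15-27-16-23-18-18-21-13-22-8-26-4-27 2-29 6-30 11-32 16-31 19"/><path d="M427 463l1-32 4-41-1-6-4 3-4 8-9 23-4 23-2 22"/></g><g data-elev="850"><path d="M288 463l2-32-2-38-6-38-9-37-11-32-13-27-17-23-17-17-20-13-21-7-23-4-25 1-27 6-28 11-28 15-26 18"/></g><g data-elev="900"><path d="M241 463l7-25 3-29-1-32-5-31-9-30-12-26-15-21-16-17-19-11-20-7-21-2-23 2-24 7-24 11-23 15-22 18"/></g><g data-elev="950"><path d="M171 463l16-15 11-20 7-23 1-27-4-27-9-25-13-21-16-15-19-10-20-3-21 1-22 8-21 12-19 17-15 20-10 21"/><path d="M17 416l6 14 9 12 11 11 14 10"/></g>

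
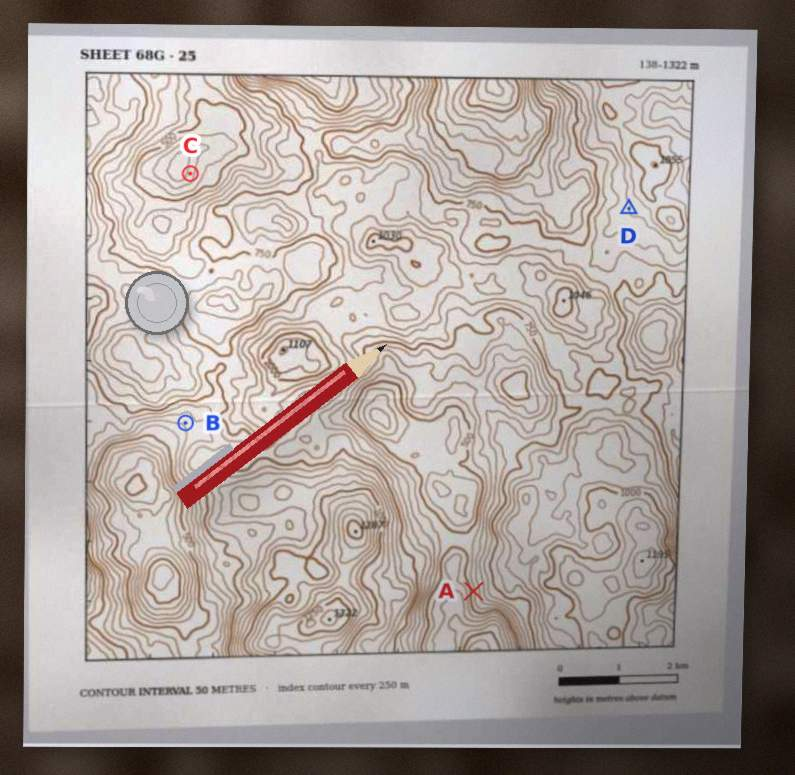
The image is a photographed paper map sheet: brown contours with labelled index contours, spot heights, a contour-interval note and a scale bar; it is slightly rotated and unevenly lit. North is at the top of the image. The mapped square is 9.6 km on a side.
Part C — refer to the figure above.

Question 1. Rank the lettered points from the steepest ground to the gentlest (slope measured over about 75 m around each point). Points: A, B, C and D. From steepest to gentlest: A C B D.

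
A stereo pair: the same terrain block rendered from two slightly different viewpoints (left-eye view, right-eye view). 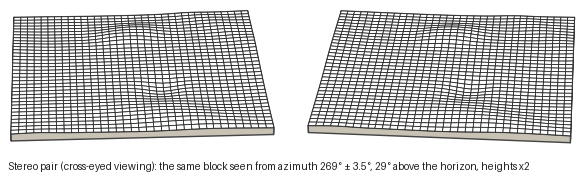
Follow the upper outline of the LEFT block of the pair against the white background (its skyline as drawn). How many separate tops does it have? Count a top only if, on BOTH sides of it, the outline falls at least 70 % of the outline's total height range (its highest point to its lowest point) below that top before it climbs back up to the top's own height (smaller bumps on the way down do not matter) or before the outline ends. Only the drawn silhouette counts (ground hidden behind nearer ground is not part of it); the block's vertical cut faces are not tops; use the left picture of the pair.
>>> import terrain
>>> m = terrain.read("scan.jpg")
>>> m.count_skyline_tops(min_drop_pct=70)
1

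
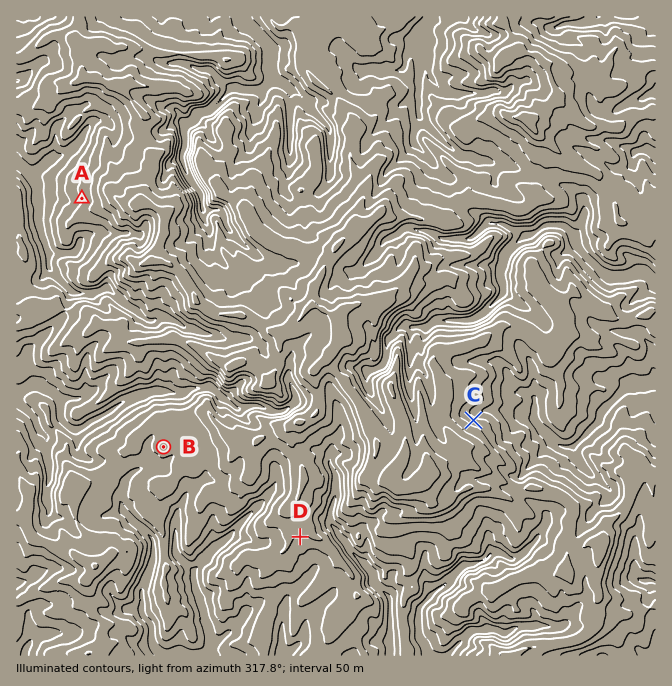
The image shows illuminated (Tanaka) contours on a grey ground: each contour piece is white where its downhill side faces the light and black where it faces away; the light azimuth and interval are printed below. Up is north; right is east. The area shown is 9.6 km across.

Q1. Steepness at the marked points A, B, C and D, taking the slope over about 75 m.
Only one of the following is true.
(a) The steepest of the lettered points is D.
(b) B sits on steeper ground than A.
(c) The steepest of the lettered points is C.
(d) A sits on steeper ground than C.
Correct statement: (c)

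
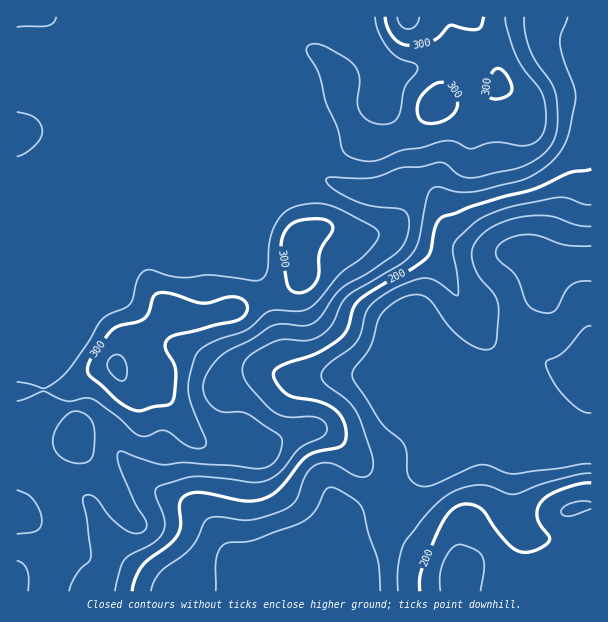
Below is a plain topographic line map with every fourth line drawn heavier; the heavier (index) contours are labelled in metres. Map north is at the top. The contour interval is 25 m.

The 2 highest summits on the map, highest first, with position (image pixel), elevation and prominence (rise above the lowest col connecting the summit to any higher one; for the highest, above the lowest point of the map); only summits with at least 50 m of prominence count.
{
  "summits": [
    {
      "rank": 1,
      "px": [117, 366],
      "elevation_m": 330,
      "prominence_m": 78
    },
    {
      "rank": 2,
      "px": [461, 579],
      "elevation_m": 233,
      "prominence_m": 67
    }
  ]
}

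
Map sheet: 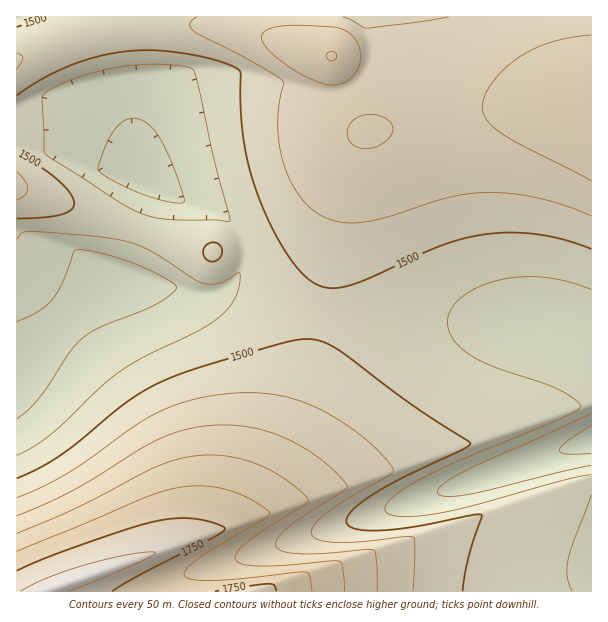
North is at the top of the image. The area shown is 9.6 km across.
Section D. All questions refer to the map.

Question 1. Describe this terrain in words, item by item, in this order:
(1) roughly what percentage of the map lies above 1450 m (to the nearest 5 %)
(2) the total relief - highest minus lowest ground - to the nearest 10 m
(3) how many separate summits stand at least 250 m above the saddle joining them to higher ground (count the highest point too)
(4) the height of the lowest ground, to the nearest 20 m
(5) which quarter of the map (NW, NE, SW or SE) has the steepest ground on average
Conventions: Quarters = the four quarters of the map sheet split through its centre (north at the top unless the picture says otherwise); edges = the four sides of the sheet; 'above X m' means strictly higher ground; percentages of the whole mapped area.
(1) Ground above 1450 m makes up about 80 % of the sheet.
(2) From the lowest to the highest ground is roughly 500 m.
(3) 1 summit rises at least 250 m above its surroundings.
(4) About 1320 m is the lowest elevation on the sheet.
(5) Slopes are steepest in the south-west quarter.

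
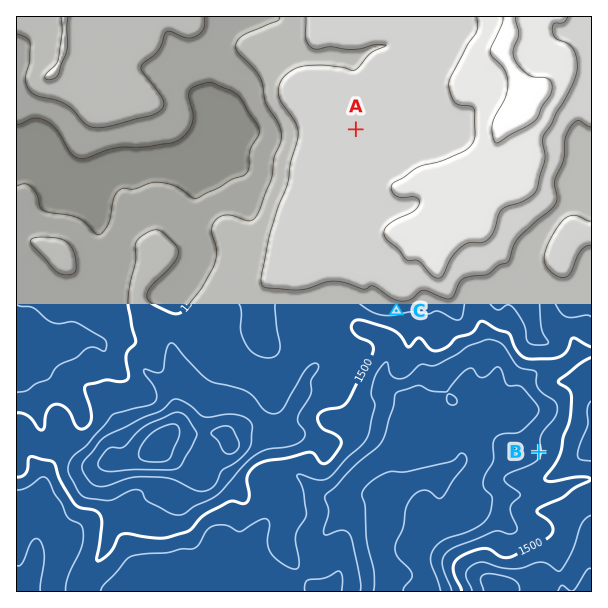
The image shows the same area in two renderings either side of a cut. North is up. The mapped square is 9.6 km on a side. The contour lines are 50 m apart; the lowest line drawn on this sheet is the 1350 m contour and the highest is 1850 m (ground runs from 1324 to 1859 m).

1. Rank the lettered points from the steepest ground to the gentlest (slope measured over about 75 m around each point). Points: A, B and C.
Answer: C B A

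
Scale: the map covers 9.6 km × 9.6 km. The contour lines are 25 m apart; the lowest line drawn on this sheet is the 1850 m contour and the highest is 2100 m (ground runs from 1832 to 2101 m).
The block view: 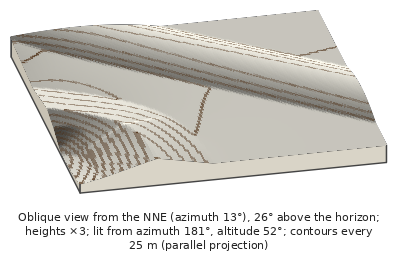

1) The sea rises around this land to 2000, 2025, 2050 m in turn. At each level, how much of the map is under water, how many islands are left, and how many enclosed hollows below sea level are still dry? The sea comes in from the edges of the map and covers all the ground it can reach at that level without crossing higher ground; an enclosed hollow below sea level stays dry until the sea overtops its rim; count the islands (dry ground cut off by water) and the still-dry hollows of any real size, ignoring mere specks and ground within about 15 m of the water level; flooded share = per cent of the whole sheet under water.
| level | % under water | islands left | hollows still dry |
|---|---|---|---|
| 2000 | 62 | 0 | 0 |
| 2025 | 73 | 0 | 0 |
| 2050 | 86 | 0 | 0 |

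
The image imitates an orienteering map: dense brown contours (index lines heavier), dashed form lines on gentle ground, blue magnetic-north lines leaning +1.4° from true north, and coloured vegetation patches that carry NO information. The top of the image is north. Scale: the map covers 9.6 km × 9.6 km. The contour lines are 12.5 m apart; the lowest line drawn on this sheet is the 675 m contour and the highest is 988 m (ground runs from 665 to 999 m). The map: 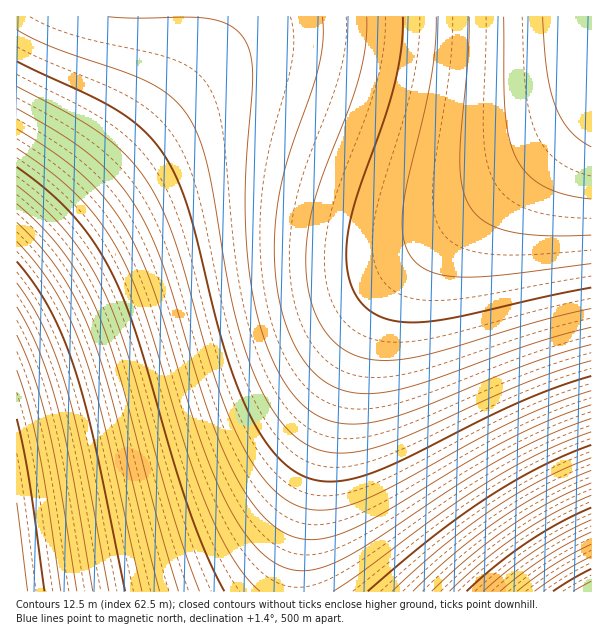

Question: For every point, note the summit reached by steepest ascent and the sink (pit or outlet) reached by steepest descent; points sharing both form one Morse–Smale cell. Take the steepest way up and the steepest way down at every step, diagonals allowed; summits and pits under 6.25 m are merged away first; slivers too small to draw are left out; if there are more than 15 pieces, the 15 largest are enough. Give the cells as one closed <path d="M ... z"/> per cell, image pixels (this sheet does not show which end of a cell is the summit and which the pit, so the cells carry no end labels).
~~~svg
<path d="M591 16l-575 1 1 575 279-1 6-60 17-73 27-86 24-52 20-30 26-30 48-42 91-73 34-31 3-4z"/><path d="M591 110l-36 35-91 73-48 42-20 22-20 27-30 63-22 69-22 90-6 47 1 14 295-1z"/>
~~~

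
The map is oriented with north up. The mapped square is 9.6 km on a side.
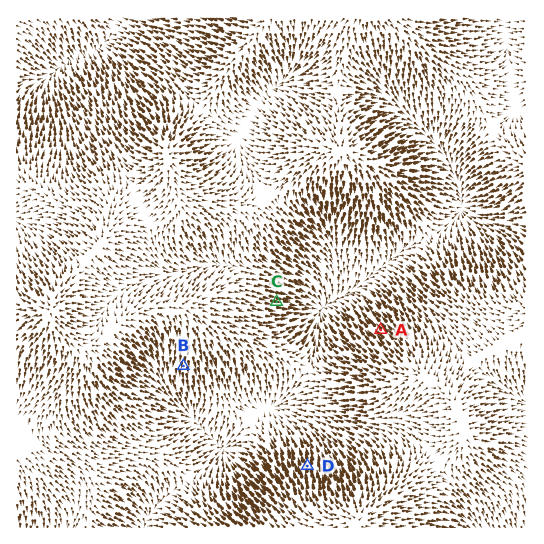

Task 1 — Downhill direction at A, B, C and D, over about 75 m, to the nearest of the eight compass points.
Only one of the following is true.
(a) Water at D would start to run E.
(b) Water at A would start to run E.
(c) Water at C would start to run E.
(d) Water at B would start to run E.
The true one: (c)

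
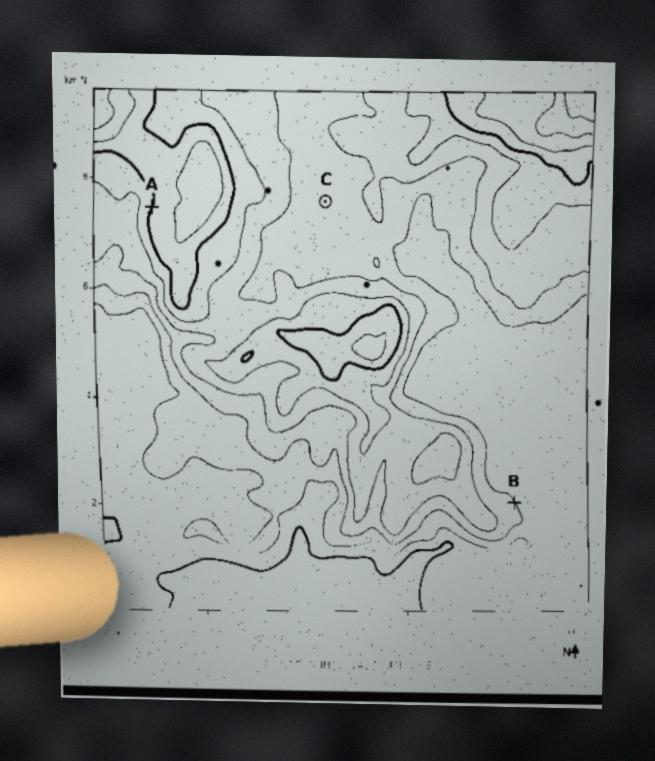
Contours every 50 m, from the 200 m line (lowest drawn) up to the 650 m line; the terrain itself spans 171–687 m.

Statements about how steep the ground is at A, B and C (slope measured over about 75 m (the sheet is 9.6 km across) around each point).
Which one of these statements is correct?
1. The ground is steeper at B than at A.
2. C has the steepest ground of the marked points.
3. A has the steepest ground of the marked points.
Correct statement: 3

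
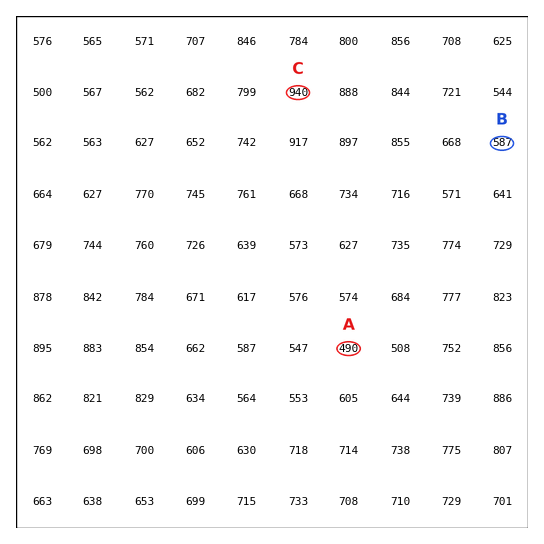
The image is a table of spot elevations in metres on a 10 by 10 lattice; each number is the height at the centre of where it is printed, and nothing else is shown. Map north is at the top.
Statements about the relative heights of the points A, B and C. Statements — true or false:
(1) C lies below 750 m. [false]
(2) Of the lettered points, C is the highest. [true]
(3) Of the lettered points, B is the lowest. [false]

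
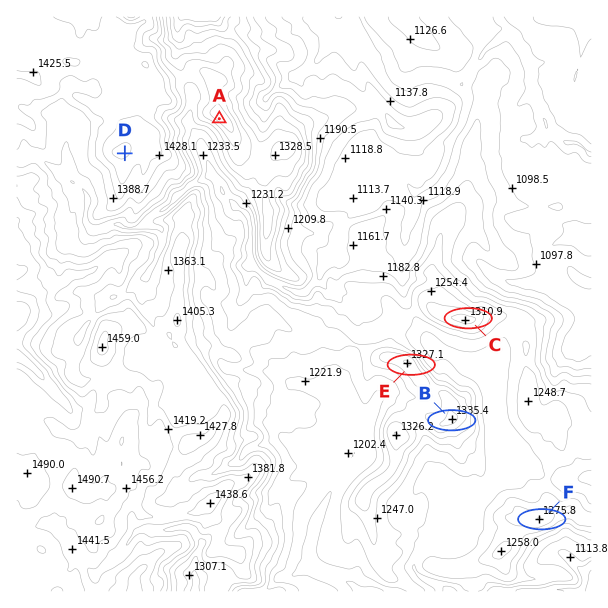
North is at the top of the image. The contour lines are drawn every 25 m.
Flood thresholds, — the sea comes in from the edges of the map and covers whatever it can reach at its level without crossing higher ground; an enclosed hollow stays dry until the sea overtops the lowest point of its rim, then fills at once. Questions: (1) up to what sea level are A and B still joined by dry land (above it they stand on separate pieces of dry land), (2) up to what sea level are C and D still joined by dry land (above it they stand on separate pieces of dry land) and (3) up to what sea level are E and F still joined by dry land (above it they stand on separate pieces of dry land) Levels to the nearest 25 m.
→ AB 1250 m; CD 1225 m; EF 1200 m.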